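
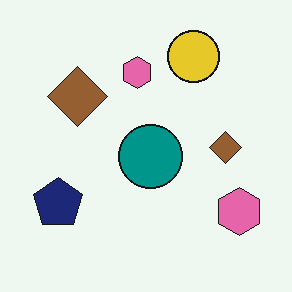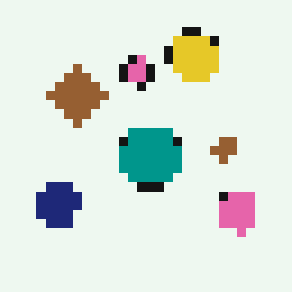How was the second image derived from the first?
It was coarsely pixelated.

Shapes are reduced to large square blocks; fine edges and outlines are lost — a downscale-then-upscale (mosaic) effect.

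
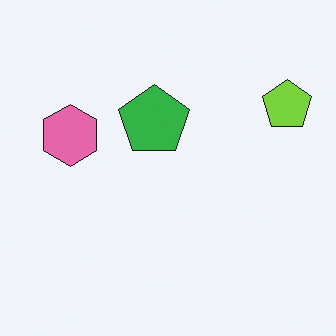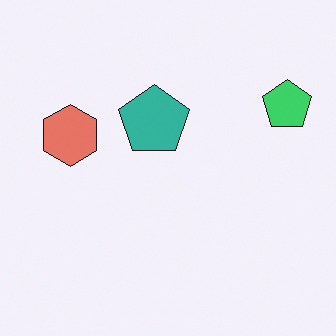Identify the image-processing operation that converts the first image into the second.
Hue-shifted slightly.

Every shape's color has rotated by the same amount around the hue wheel — a uniform hue shift.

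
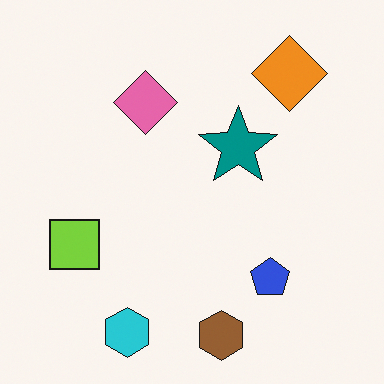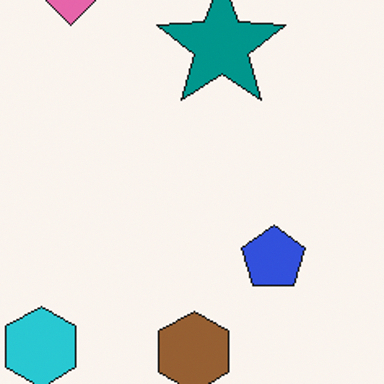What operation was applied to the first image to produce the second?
The image was cropped to a noticeably smaller region and rescaled.

The visible shapes are larger and the field of view is narrower; shapes near the original edges may be partly or wholly outside the frame — a crop-and-rescale.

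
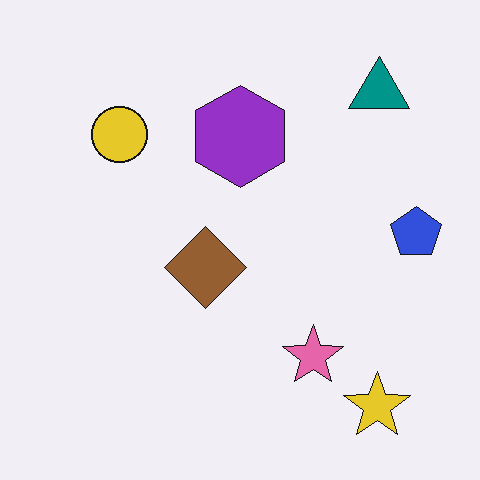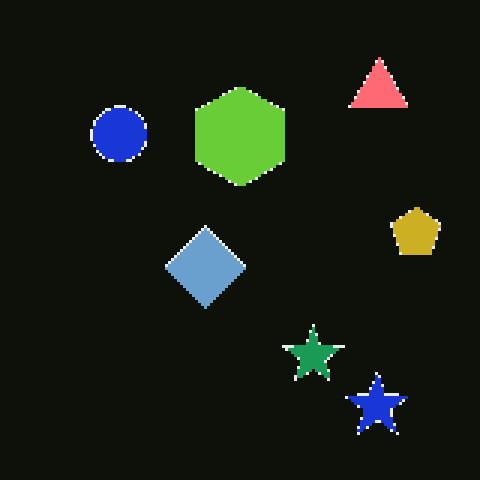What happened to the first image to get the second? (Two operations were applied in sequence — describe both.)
This is the original image mildly pixelated, then color-inverted (negative).

Shapes are reduced to large square blocks; fine edges and outlines are lost — a downscale-then-upscale (mosaic) effect. The light background has become dark and every shape's color is its complement — a photographic negative.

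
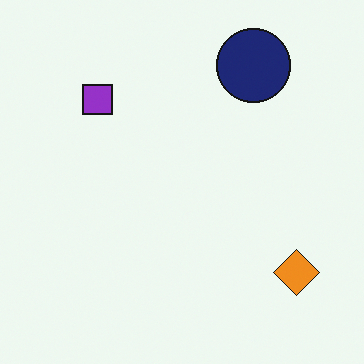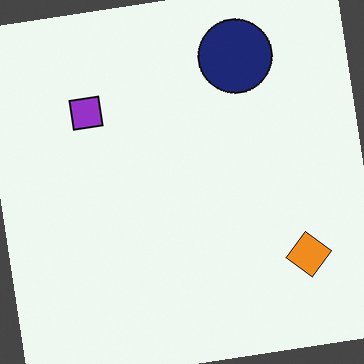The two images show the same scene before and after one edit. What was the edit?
Rotated counter-clockwise by a few degrees.

Every shape is tilted by the same angle and the image corners show triangular fill wedges — a whole-image rotation by a non-right angle.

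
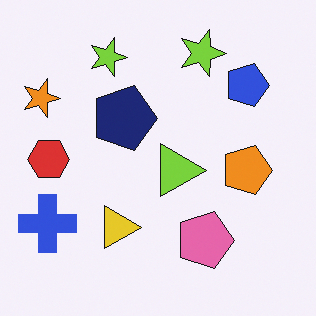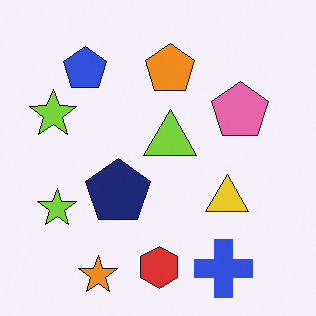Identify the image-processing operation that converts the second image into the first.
Rotated 90° clockwise.

The orange star sits in the bottom-left of the second image and the top-left of the first — consistent with a whole-image 90° clockwise rotation.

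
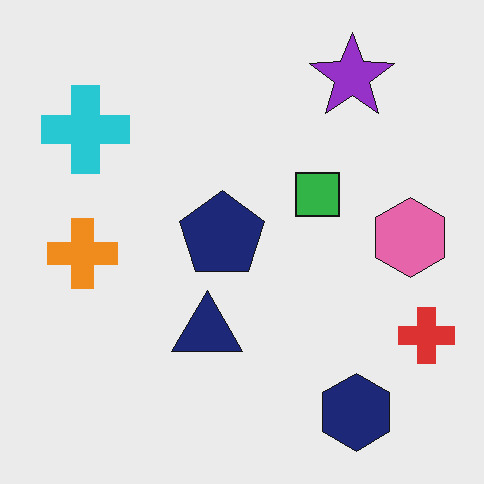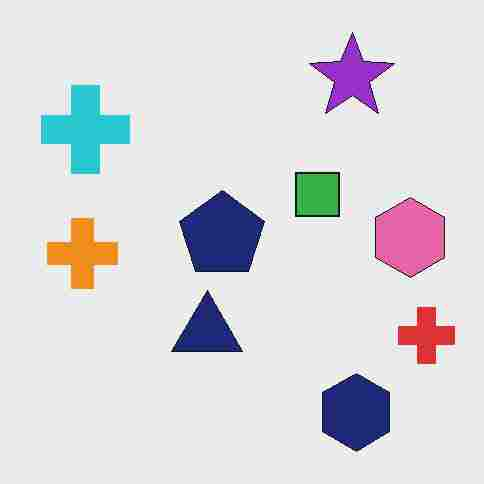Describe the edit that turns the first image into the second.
The transformation is: degraded with heavy JPEG compression.

Blocky 8×8 compression artifacts appear around shape edges and the flat background shows ringing — characteristic JPEG degradation.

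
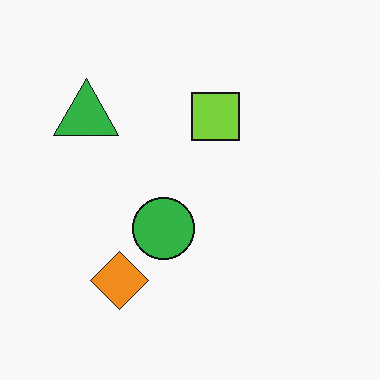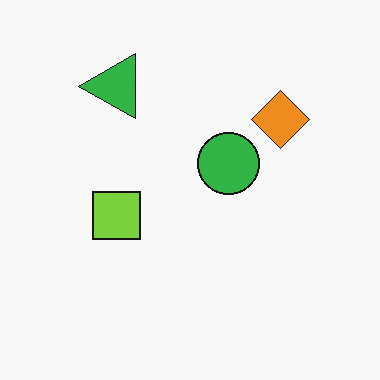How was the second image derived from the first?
The image was transposed (reflected across the top-left ↔ bottom-right diagonal).

Shapes have swapped their row and column positions — what was in the top-right is now in the bottom-left — a diagonal reflection.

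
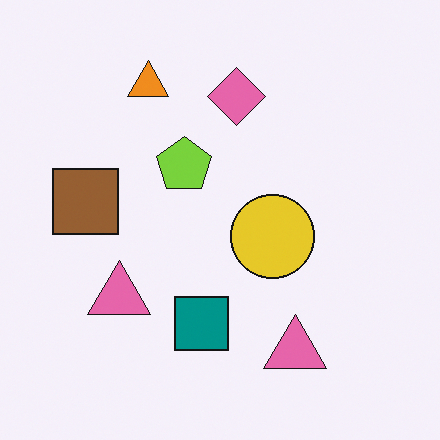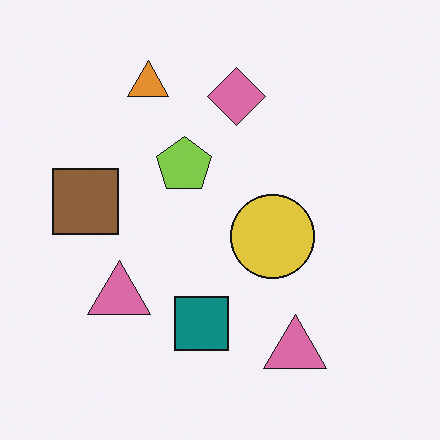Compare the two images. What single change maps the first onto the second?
This is the original image slightly desaturated.

All colors are more muted and greyish — a global saturation change.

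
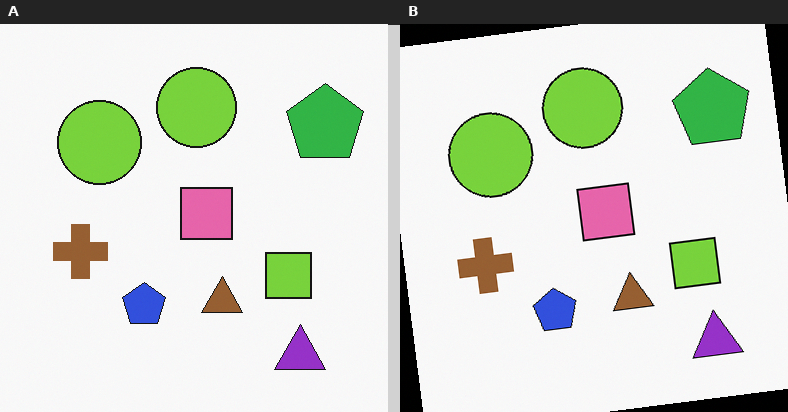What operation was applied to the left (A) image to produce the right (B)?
The right (B) image is the left (A) rotated counter-clockwise by a slight angle.

Every shape is tilted by the same angle and the image corners show triangular fill wedges — a whole-image rotation by a non-right angle.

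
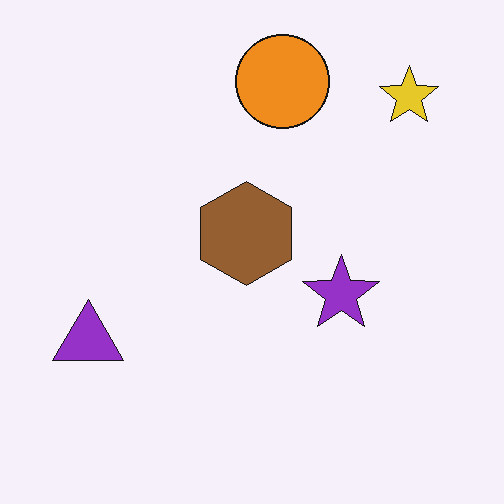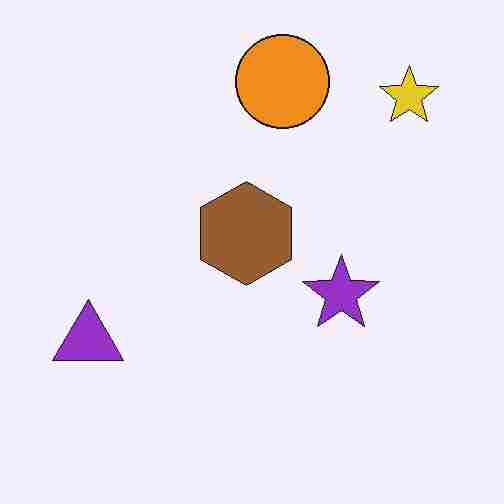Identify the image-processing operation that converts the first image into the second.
Degraded with heavy JPEG compression.

Blocky 8×8 compression artifacts appear around shape edges and the flat background shows ringing — characteristic JPEG degradation.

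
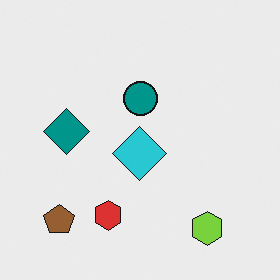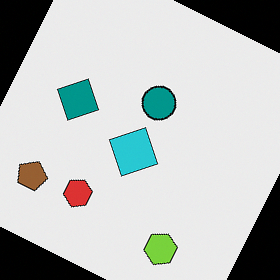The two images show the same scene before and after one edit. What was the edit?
Rotated clockwise by a moderate amount.

Every shape is tilted by the same angle and the image corners show triangular fill wedges — a whole-image rotation by a non-right angle.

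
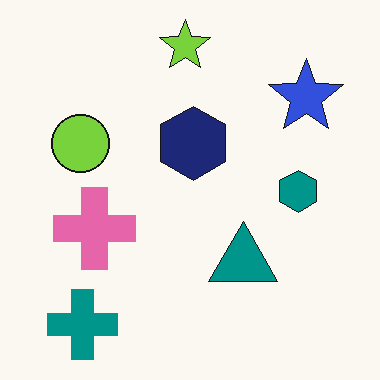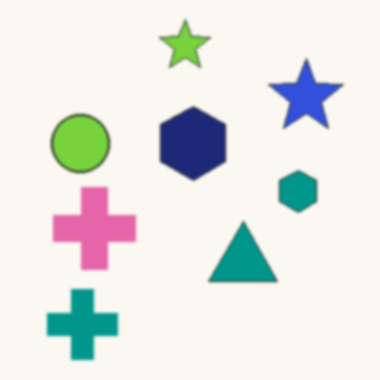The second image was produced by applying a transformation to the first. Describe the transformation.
Lightly blurred.

Shape edges and outlines are uniformly softened across the whole image.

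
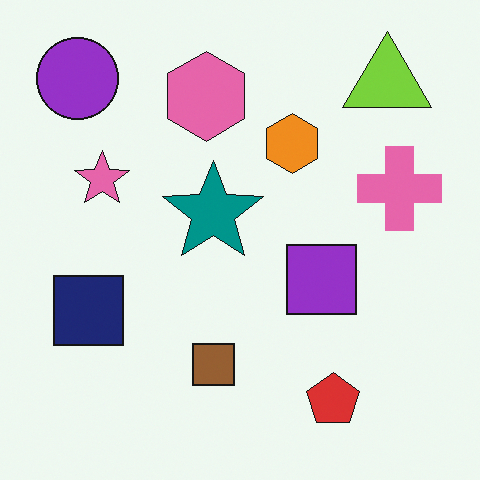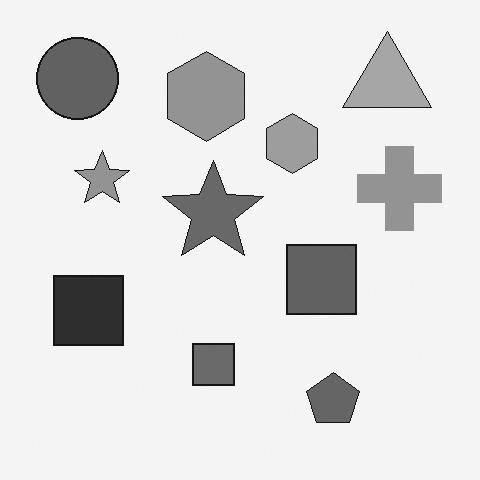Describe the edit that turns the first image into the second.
The transformation is: converted to grayscale.

All color is removed — every shape is now a shade of grey.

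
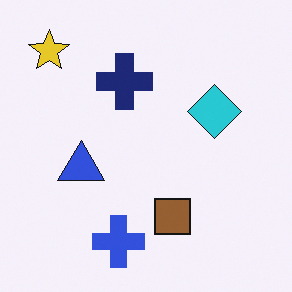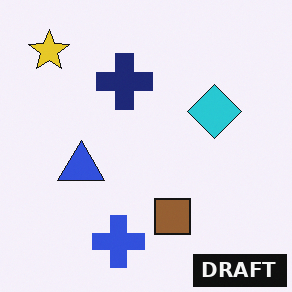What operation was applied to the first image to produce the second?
It was watermarked with the text "DRAFT" in the lower-right corner.

A dark label reading "DRAFT" appears in the lower-right corner.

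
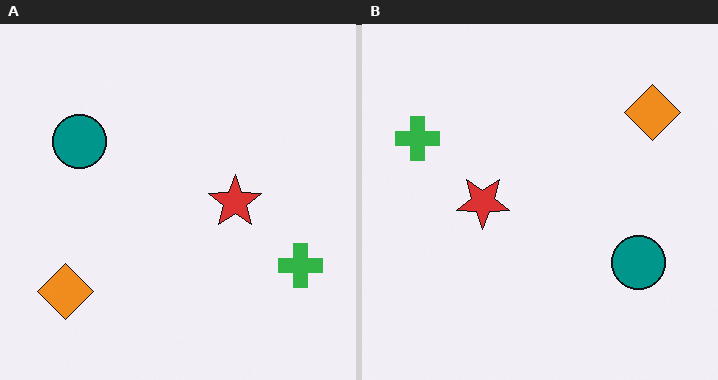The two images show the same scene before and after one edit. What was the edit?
The transformation is: rotated 180°.

The orange diamond sits in the bottom-left of the left (A) image and the top-right of the right (B) — consistent with a whole-image 180° rotation.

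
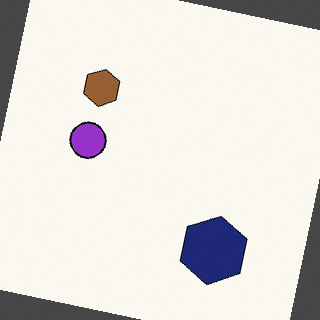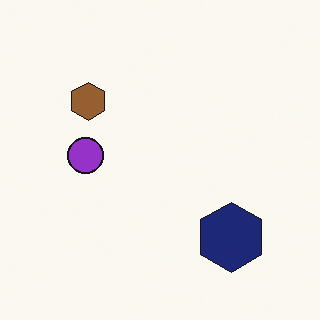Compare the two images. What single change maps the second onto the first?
Rotated clockwise by a slight angle.

Every shape is tilted by the same angle and the image corners show triangular fill wedges — a whole-image rotation by a non-right angle.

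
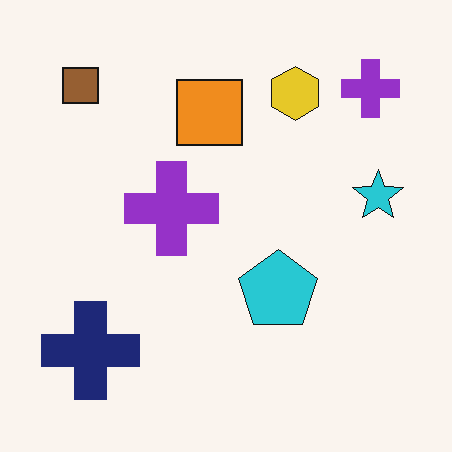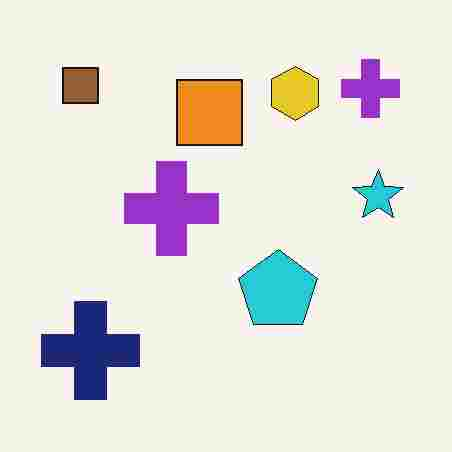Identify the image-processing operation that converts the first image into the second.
Heavily JPEG-compressed with obvious blocking artifacts.

Blocky 8×8 compression artifacts appear around shape edges and the flat background shows ringing — characteristic JPEG degradation.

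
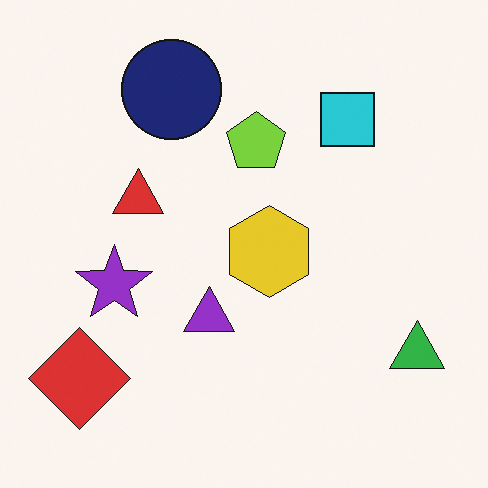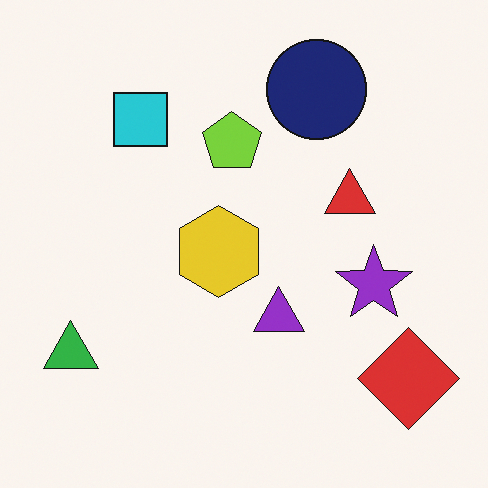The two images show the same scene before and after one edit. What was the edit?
This is the original image flipped horizontally (left ↔ right).

The green triangle is in the bottom-right of the first image and the bottom-left of the second — shapes on opposite sides of the vertical midline have swapped in a mirror flip.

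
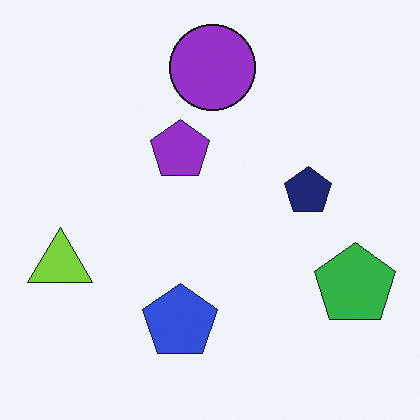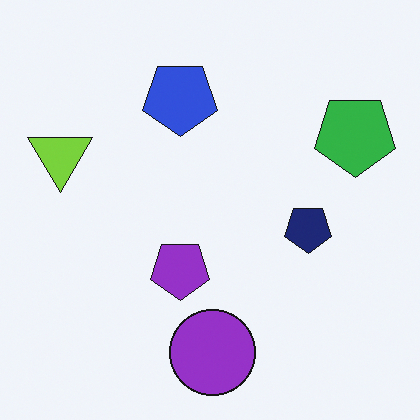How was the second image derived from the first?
It was flipped vertically (top ↔ bottom).

The purple circle is in the top of the first image and the bottom of the second — shapes on opposite sides of the horizontal midline have swapped in a mirror flip.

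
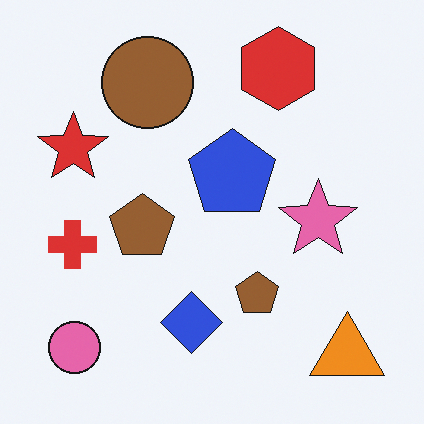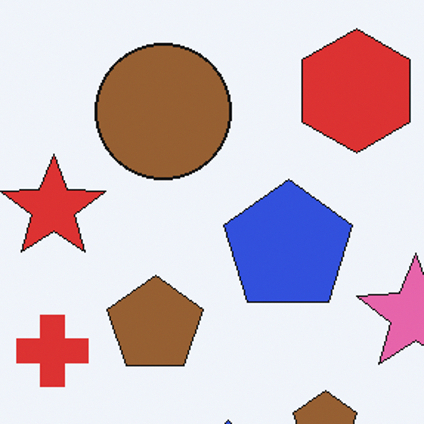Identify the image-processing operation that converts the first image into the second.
This is the original image cropped slightly and scaled back up.

The visible shapes are larger and the field of view is narrower; shapes near the original edges may be partly or wholly outside the frame — a crop-and-rescale.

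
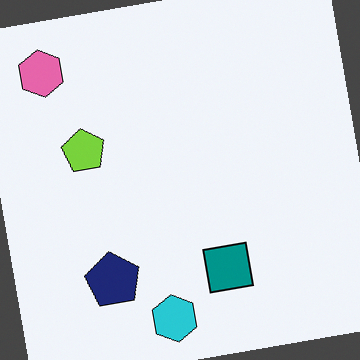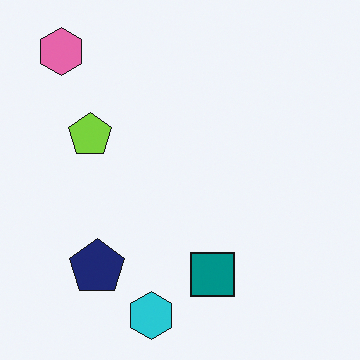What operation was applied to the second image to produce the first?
This is the original image rotated counter-clockwise by a slight angle.

Every shape is tilted by the same angle and the image corners show triangular fill wedges — a whole-image rotation by a non-right angle.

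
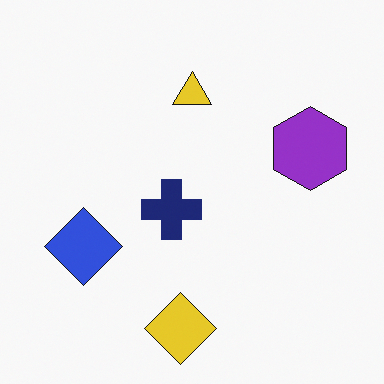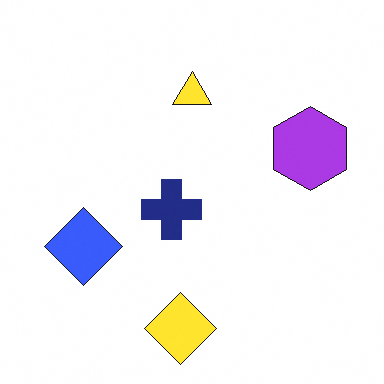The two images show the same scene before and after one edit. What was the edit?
The transformation is: slightly brightened.

Every pixel — background and shapes alike — is uniformly brightened.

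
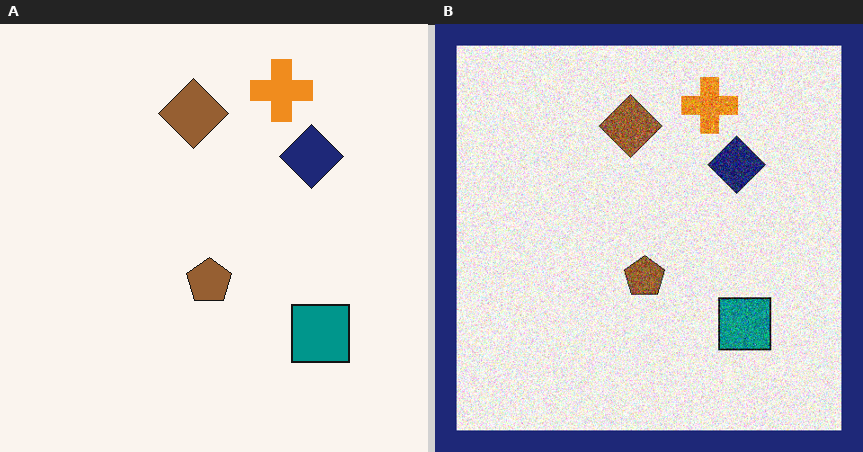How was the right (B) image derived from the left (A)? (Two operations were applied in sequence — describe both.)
Degraded with strong gaussian noise, then framed with a navy border.

Random speckle covers the whole image, including the flat background. A solid navy frame runs around the edge of the right (B) image, with the content slightly shrunk inside it.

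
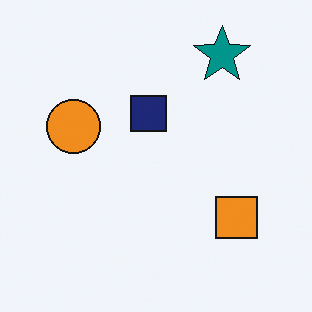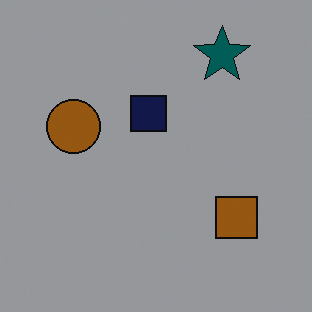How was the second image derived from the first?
The second image is the first darkened a lot.

Every pixel — background and shapes alike — is uniformly darkened.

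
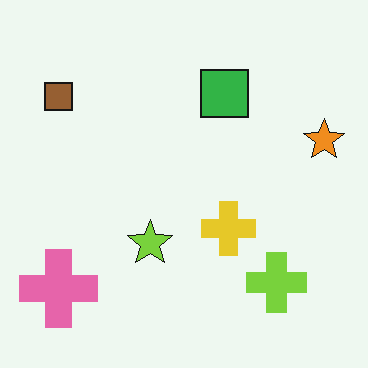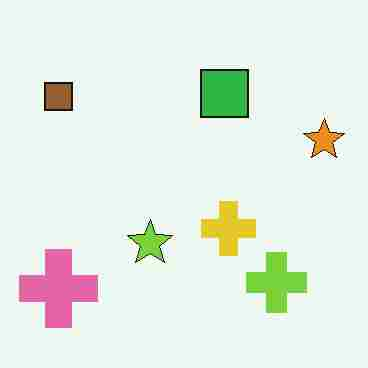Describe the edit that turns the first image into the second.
It was heavily JPEG-compressed with obvious blocking artifacts.

Blocky 8×8 compression artifacts appear around shape edges and the flat background shows ringing — characteristic JPEG degradation.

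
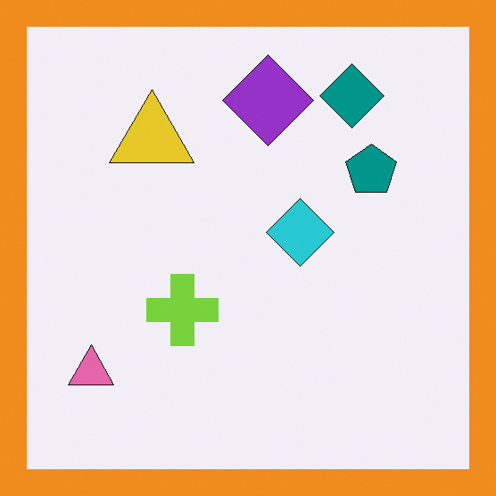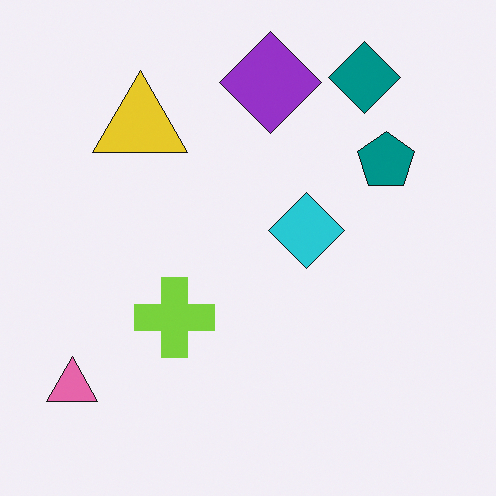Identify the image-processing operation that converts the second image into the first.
It was framed with a orange border.

A solid orange frame runs around the edge of the first image, with the content slightly shrunk inside it.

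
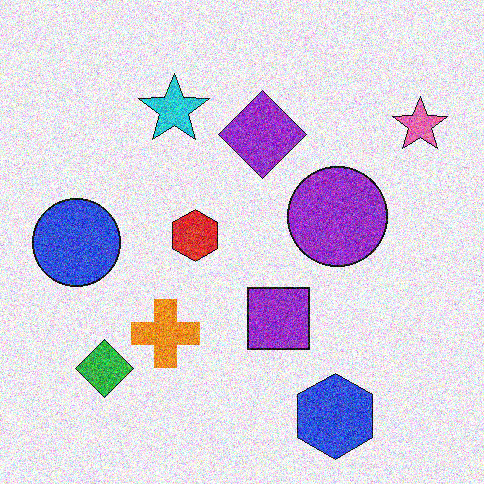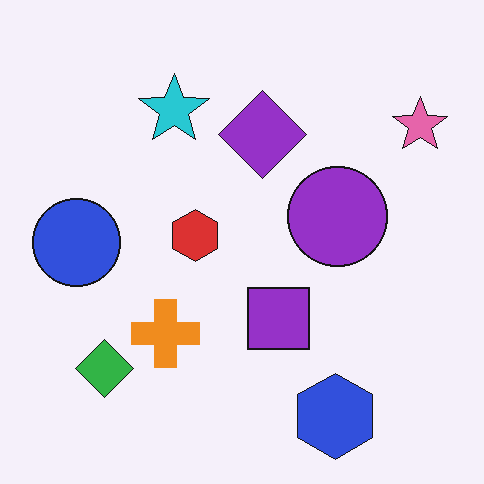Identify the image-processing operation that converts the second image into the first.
Degraded with heavy additive noise.

Random speckle covers the whole image, including the flat background.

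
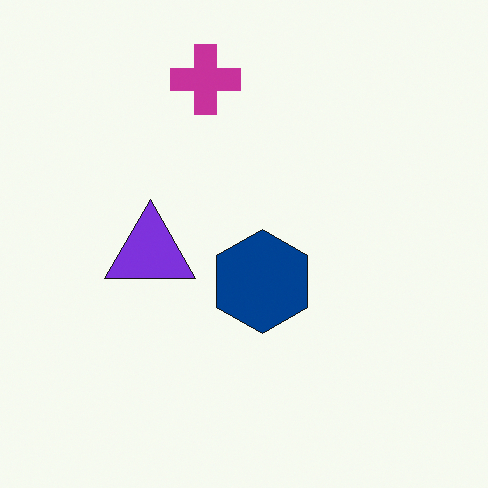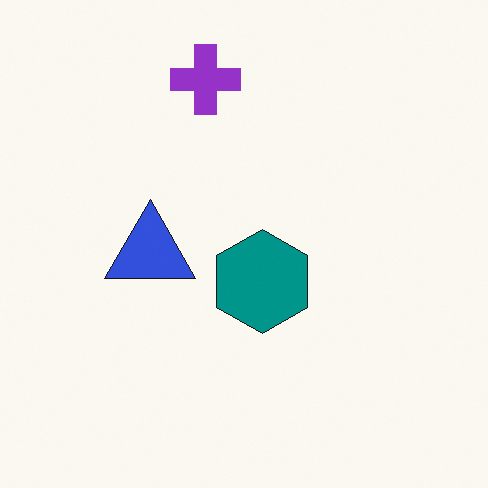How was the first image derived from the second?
The transformation is: hue-shifted by a small amount.

Every shape's color has rotated by the same amount around the hue wheel — a uniform hue shift.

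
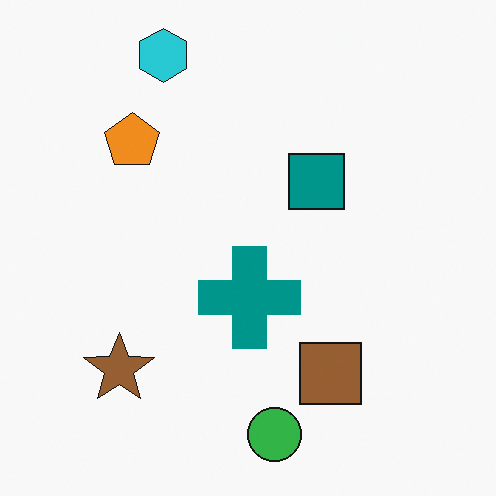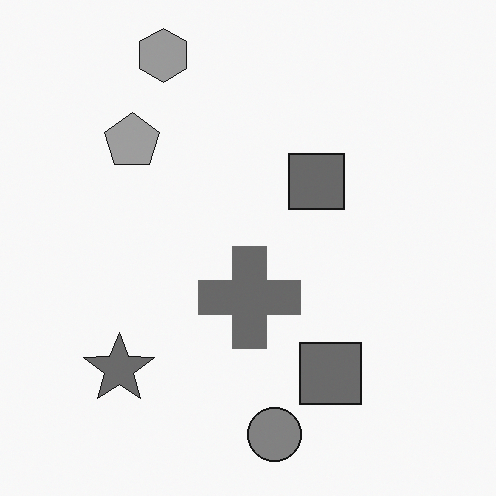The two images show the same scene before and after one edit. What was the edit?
This is the original image converted to grayscale.

All color is removed — every shape is now a shade of grey.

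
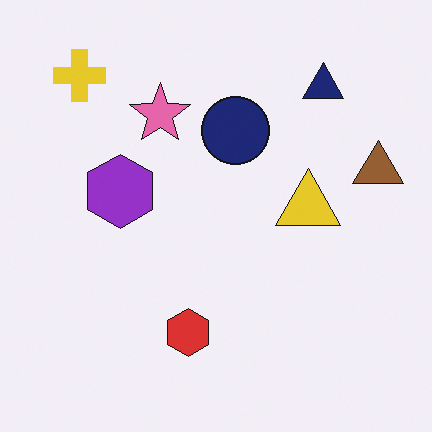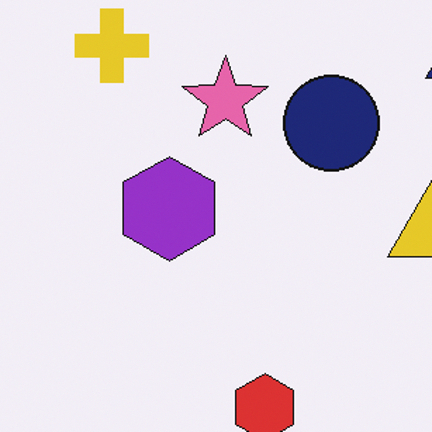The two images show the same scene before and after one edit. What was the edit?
The image was cropped slightly and scaled back up.

The visible shapes are larger and the field of view is narrower; shapes near the original edges may be partly or wholly outside the frame — a crop-and-rescale.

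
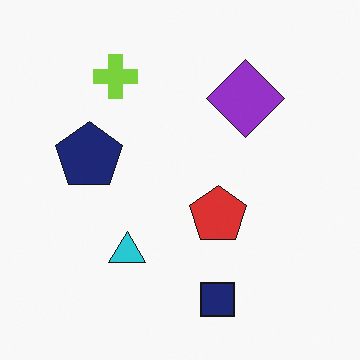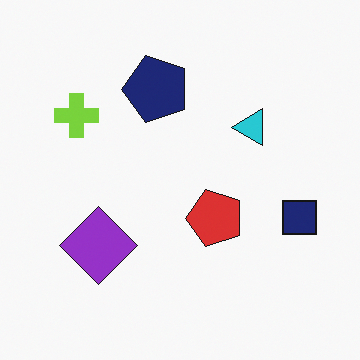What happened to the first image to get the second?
The transformation is: transposed (reflected across the top-left ↔ bottom-right diagonal).

Shapes have swapped their row and column positions — what was in the top-right is now in the bottom-left — a diagonal reflection.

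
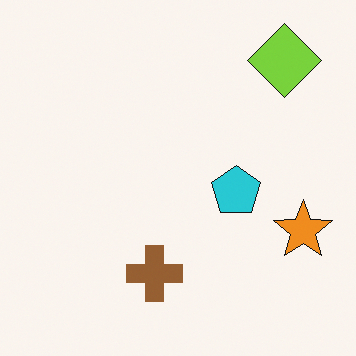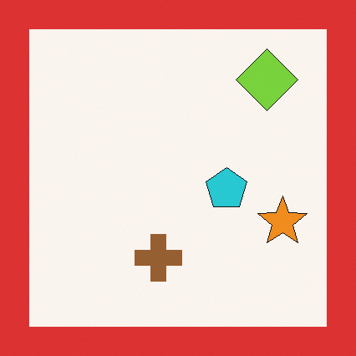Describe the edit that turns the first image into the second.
The image was framed with a red border.

A solid red frame runs around the edge of the second image, with the content slightly shrunk inside it.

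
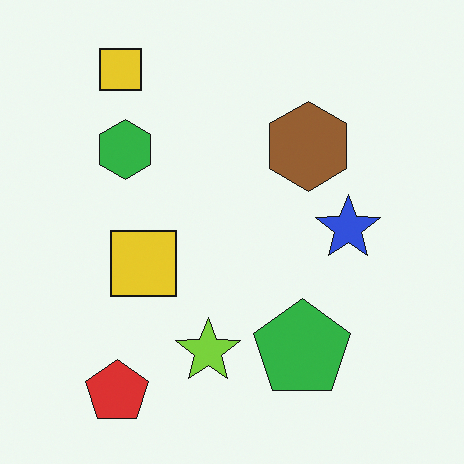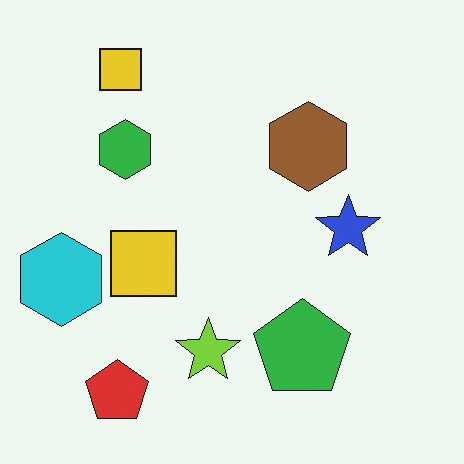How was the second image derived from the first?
The transformation is: overlaid with an additional cyan hexagon.

A cyan hexagon appears in the second image that is absent from the first.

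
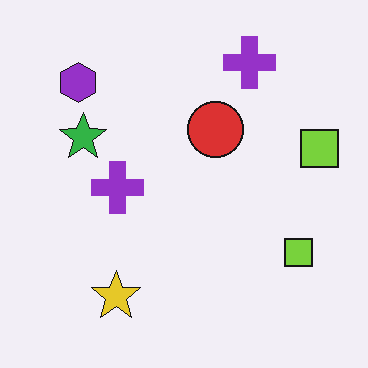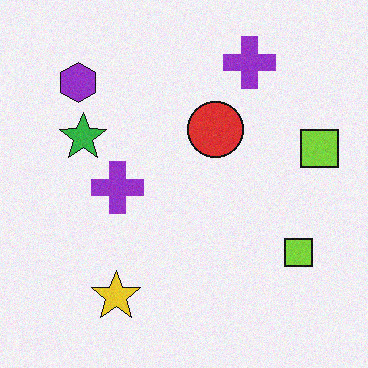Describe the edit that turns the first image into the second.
The transformation is: degraded with a light layer of grain.

Random speckle covers the whole image, including the flat background.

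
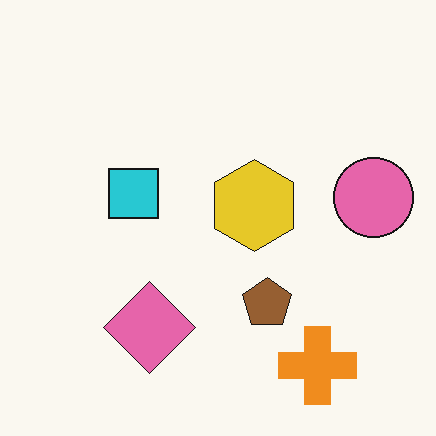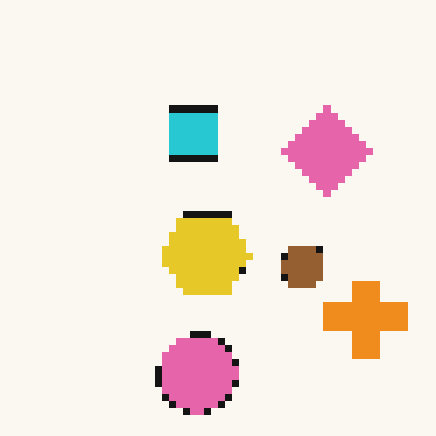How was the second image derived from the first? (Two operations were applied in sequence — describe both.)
The image was transposed (reflected across the top-left ↔ bottom-right diagonal), then pixelated into visible square blocks.

Shapes have swapped their row and column positions — what was in the top-right is now in the bottom-left — a diagonal reflection. Shapes are reduced to large square blocks; fine edges and outlines are lost — a downscale-then-upscale (mosaic) effect.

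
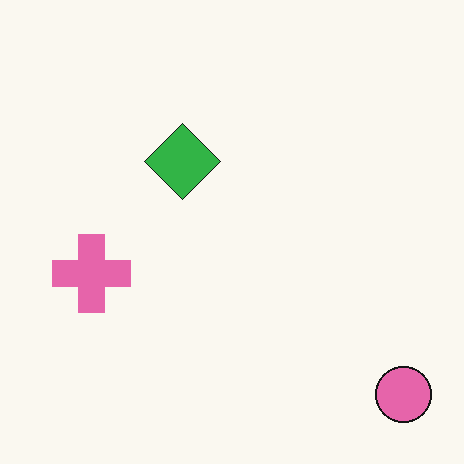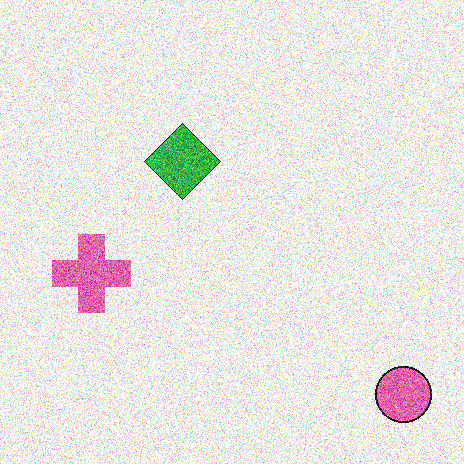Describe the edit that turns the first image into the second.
This is the original image degraded with heavy additive noise.

Random speckle covers the whole image, including the flat background.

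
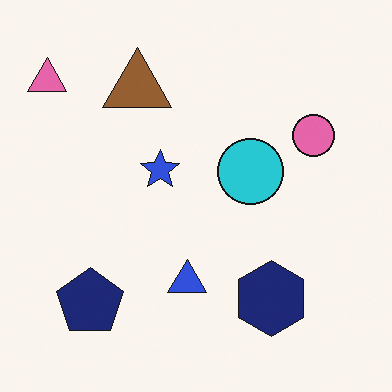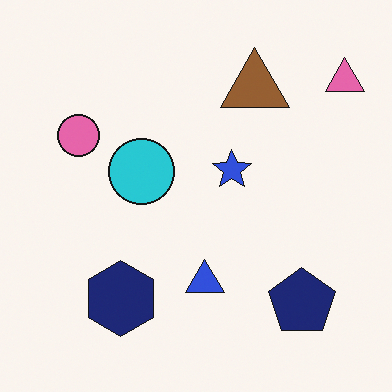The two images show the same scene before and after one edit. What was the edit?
Flipped horizontally (left ↔ right).

The pink triangle is in the top-left of the first image and the top-right of the second — shapes on opposite sides of the vertical midline have swapped in a mirror flip.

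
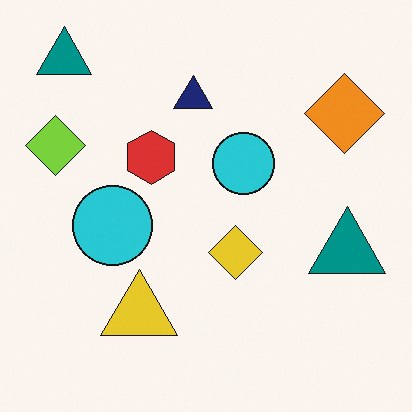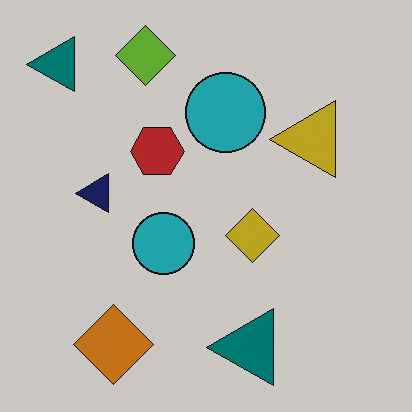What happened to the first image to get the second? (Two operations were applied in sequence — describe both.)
Darkened a little, then transposed (reflected across the top-left ↔ bottom-right diagonal).

Every pixel — background and shapes alike — is uniformly darkened. Shapes have swapped their row and column positions — what was in the top-right is now in the bottom-left — a diagonal reflection.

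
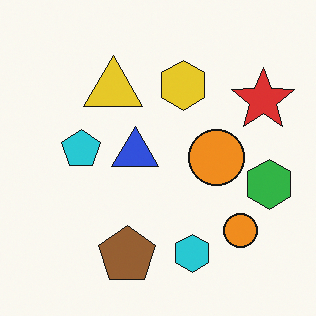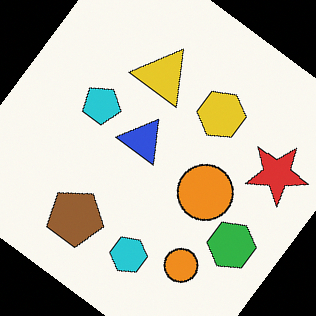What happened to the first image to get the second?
The second image is the first rotated clockwise by a large amount — several tens of degrees.

Every shape is tilted by the same angle and the image corners show triangular fill wedges — a whole-image rotation by a non-right angle.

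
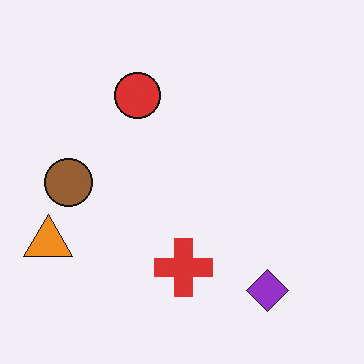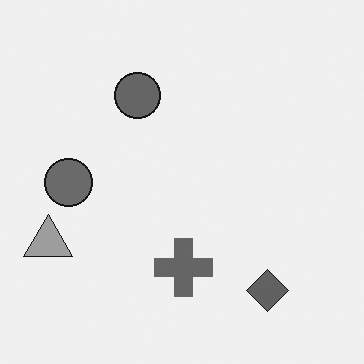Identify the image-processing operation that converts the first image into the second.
This is the original image converted to grayscale.

All color is removed — every shape is now a shade of grey.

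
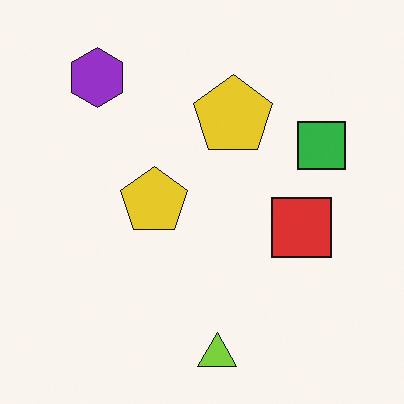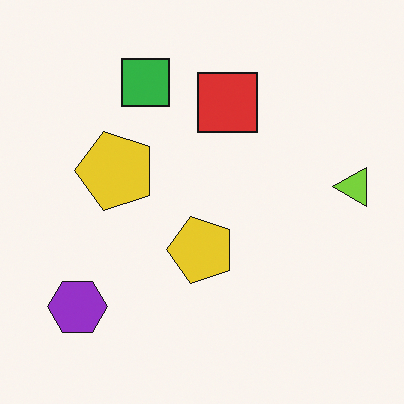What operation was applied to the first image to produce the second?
The image was rotated 90° counter-clockwise.

The purple hexagon sits in the top-left of the first image and the bottom-left of the second — consistent with a whole-image 90° counter-clockwise rotation.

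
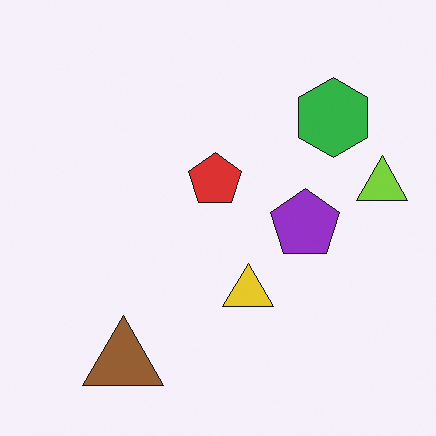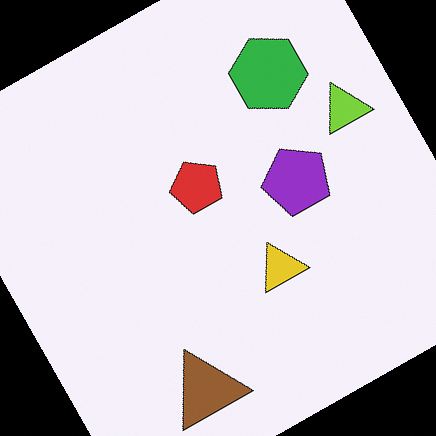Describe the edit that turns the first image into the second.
The transformation is: rotated counter-clockwise by a clearly visible amount.

Every shape is tilted by the same angle and the image corners show triangular fill wedges — a whole-image rotation by a non-right angle.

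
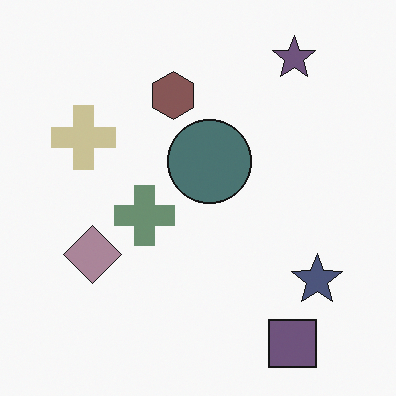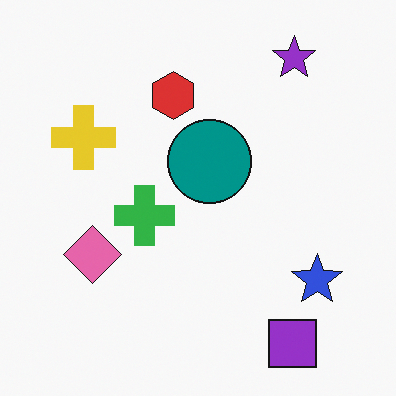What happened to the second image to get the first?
This is the original image heavily desaturated.

All colors are more muted and greyish — a global saturation change.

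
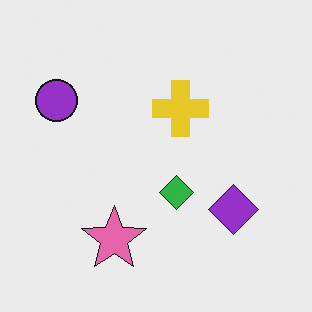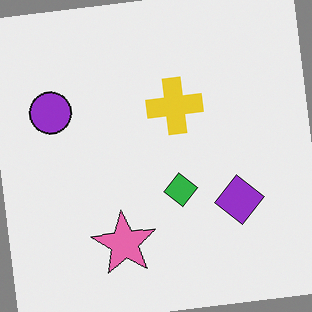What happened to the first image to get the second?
The image was rotated counter-clockwise by a small amount.

Every shape is tilted by the same angle and the image corners show triangular fill wedges — a whole-image rotation by a non-right angle.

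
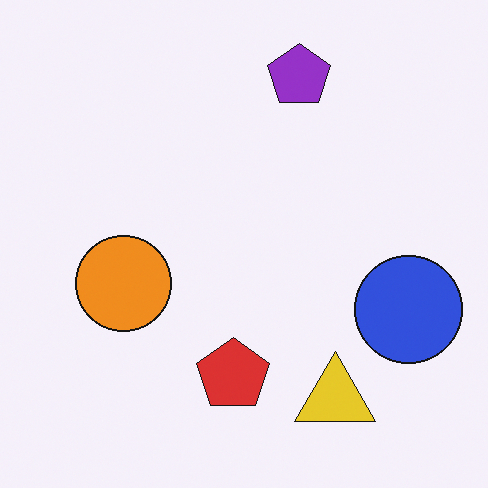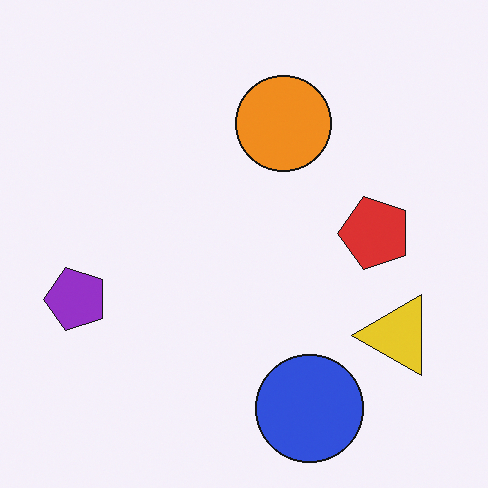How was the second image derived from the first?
Transposed (reflected across the top-left ↔ bottom-right diagonal).

Shapes have swapped their row and column positions — what was in the top-right is now in the bottom-left — a diagonal reflection.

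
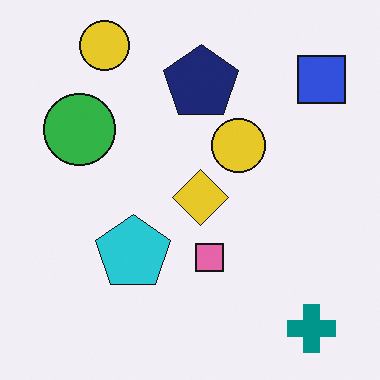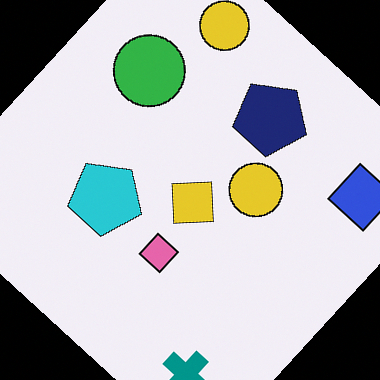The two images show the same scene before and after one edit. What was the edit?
The transformation is: rotated clockwise by a large amount — several tens of degrees.

Every shape is tilted by the same angle and the image corners show triangular fill wedges — a whole-image rotation by a non-right angle.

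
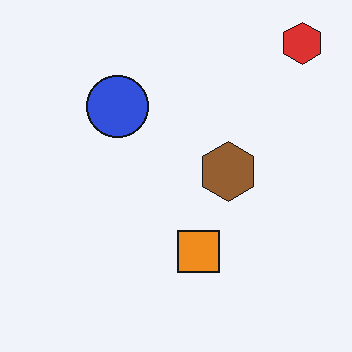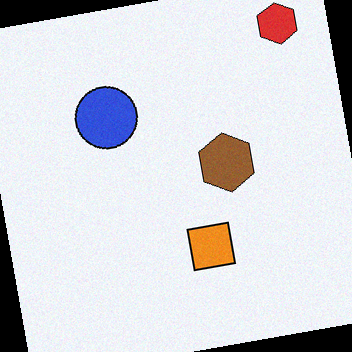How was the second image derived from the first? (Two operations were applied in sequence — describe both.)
It was degraded with light additive noise, then rotated counter-clockwise by a few degrees.

Random speckle covers the whole image, including the flat background. Every shape is tilted by the same angle and the image corners show triangular fill wedges — a whole-image rotation by a non-right angle.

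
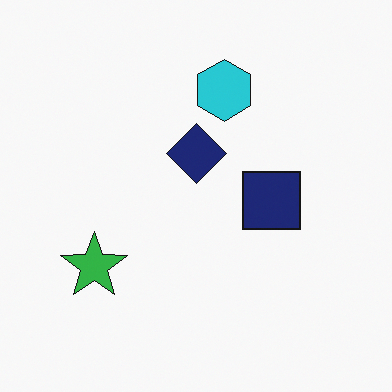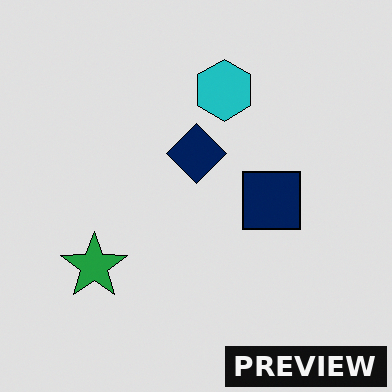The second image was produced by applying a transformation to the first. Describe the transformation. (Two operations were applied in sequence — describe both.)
The transformation is: posterized to a reduced palette, then watermarked with the text "PREVIEW" in the lower-right corner.

Each flat color has snapped to a coarser quantized level — most visibly, the near-white background has dropped to a flat grey. A dark label reading "PREVIEW" appears in the lower-right corner.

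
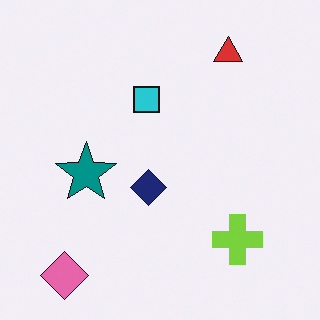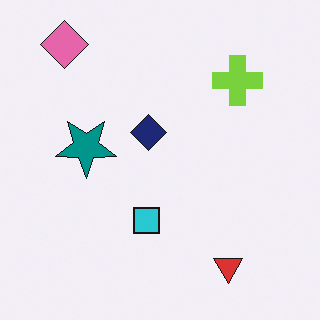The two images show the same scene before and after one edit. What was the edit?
It was flipped vertically (top ↔ bottom).

The pink diamond is in the bottom-left of the first image and the top-left of the second — shapes on opposite sides of the horizontal midline have swapped in a mirror flip.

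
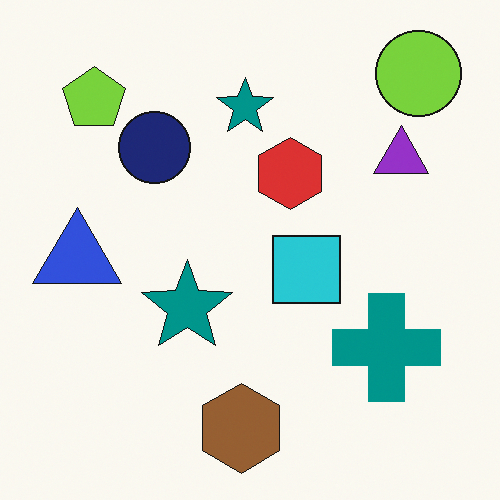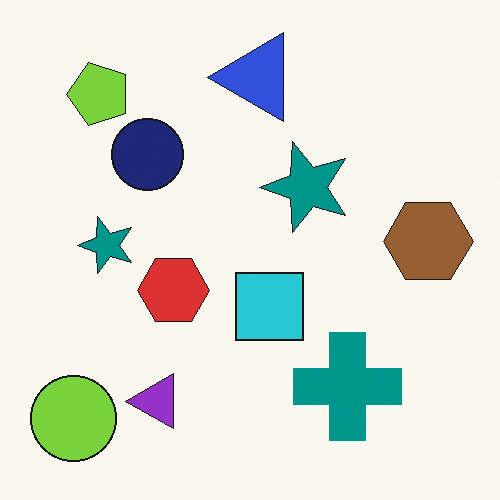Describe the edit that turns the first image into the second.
It was transposed (reflected across the top-left ↔ bottom-right diagonal).

Shapes have swapped their row and column positions — what was in the top-right is now in the bottom-left — a diagonal reflection.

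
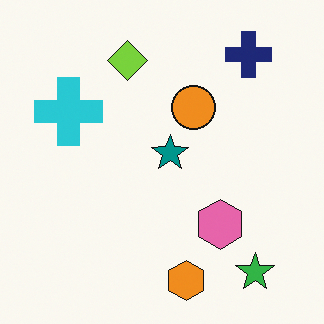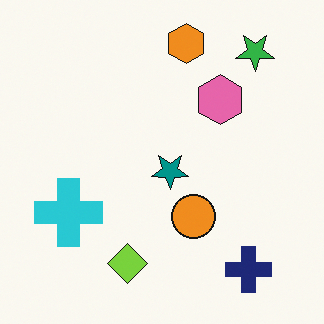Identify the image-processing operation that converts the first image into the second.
This is the original image flipped vertically (top ↔ bottom).

The orange hexagon is in the bottom of the first image and the top of the second — shapes on opposite sides of the horizontal midline have swapped in a mirror flip.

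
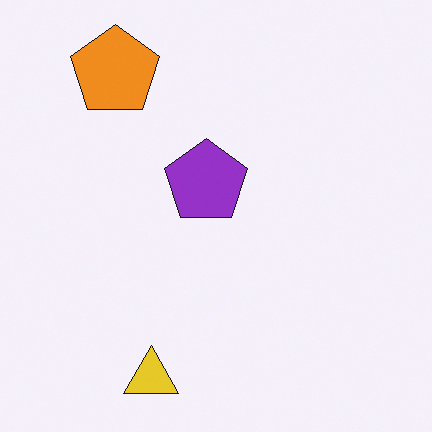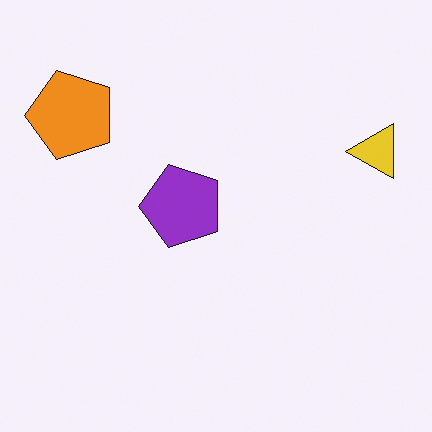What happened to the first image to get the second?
The transformation is: transposed (reflected across the top-left ↔ bottom-right diagonal).

Shapes have swapped their row and column positions — what was in the top-right is now in the bottom-left — a diagonal reflection.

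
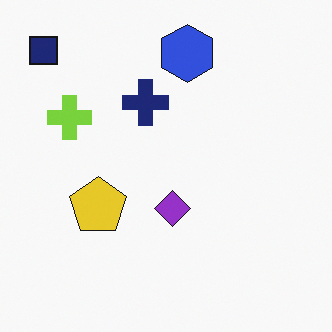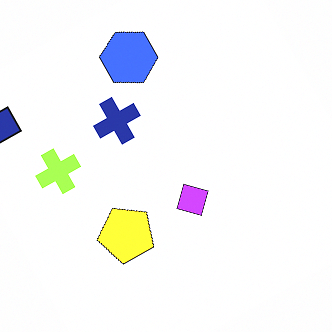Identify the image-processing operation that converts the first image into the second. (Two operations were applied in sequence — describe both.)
The second image is the first rotated counter-clockwise by a clearly visible amount, then brightened a lot.

Every shape is tilted by the same angle and the image corners show triangular fill wedges — a whole-image rotation by a non-right angle. Every pixel — background and shapes alike — is uniformly brightened.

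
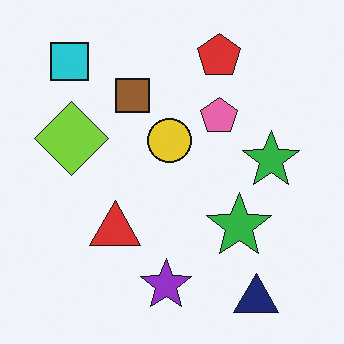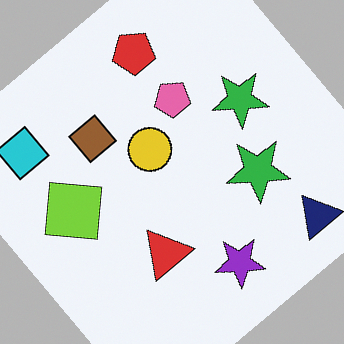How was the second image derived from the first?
It was rotated counter-clockwise by a large amount — several tens of degrees.

Every shape is tilted by the same angle and the image corners show triangular fill wedges — a whole-image rotation by a non-right angle.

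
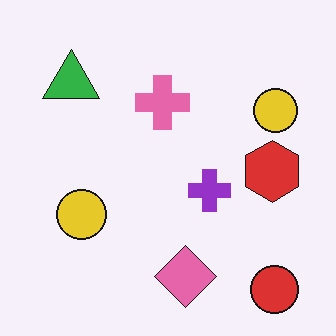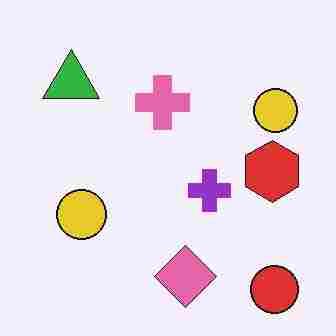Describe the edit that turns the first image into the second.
The image was degraded with heavy JPEG compression.

Blocky 8×8 compression artifacts appear around shape edges and the flat background shows ringing — characteristic JPEG degradation.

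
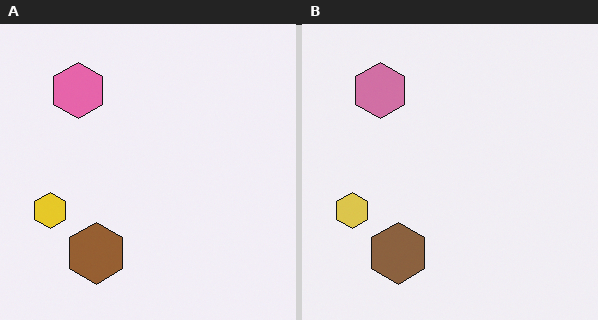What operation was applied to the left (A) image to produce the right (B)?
It was slightly desaturated.

All colors are more muted and greyish — a global saturation change.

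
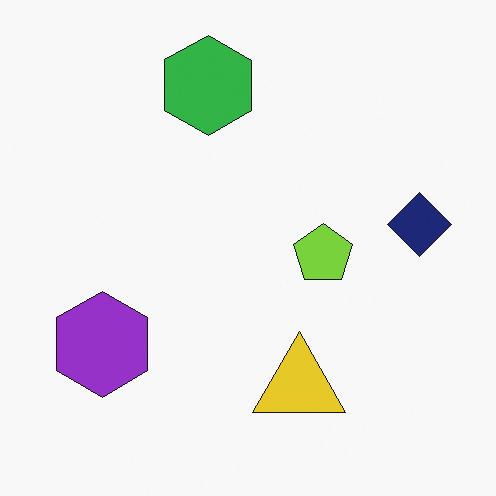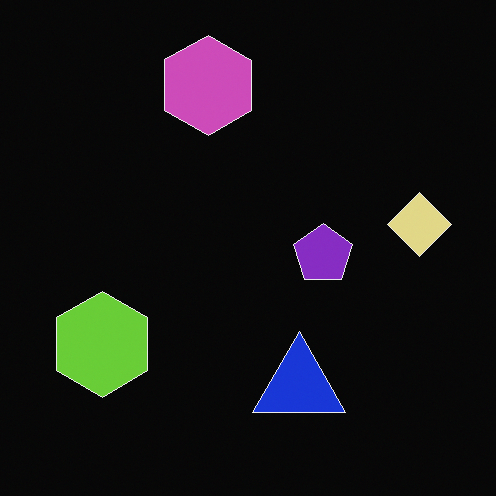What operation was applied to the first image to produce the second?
Color-inverted (negative).

The light background has become dark and every shape's color is its complement — a photographic negative.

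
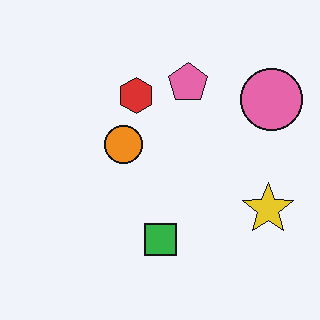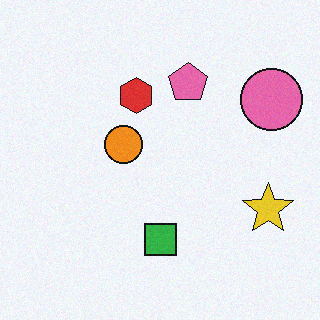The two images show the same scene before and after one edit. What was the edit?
Degraded with subtle gaussian noise.

Random speckle covers the whole image, including the flat background.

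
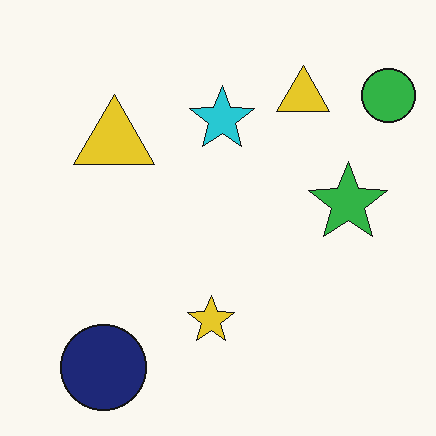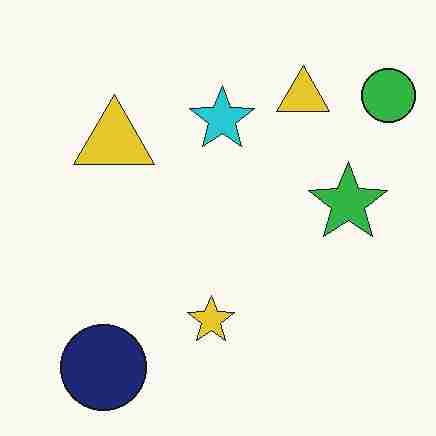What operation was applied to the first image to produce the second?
This is the original image heavily JPEG-compressed with obvious blocking artifacts.

Blocky 8×8 compression artifacts appear around shape edges and the flat background shows ringing — characteristic JPEG degradation.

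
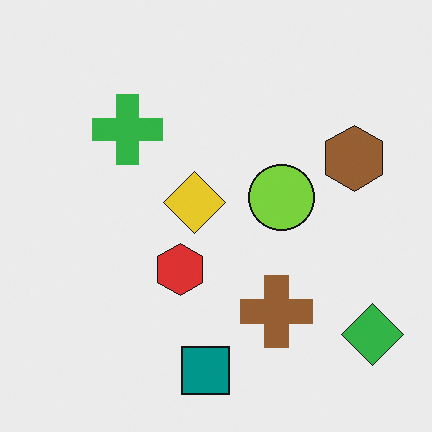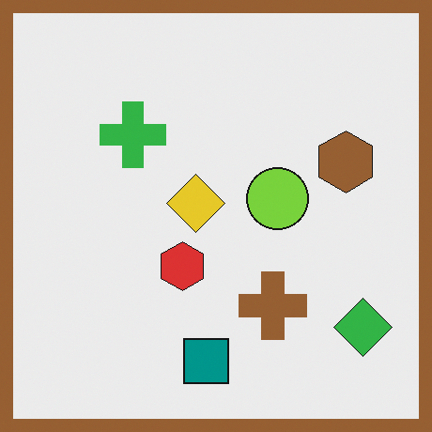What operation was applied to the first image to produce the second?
The image was framed with a brown border.

A solid brown frame runs around the edge of the second image, with the content slightly shrunk inside it.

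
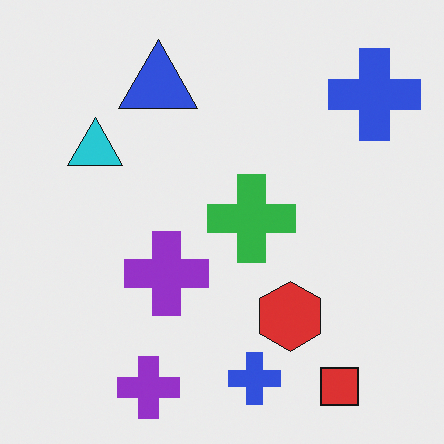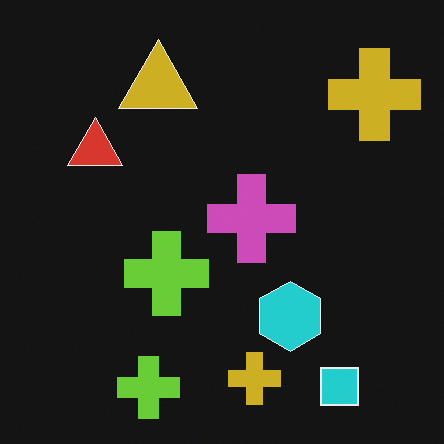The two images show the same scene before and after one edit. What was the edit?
The image was color-inverted (negative).

The light background has become dark and every shape's color is its complement — a photographic negative.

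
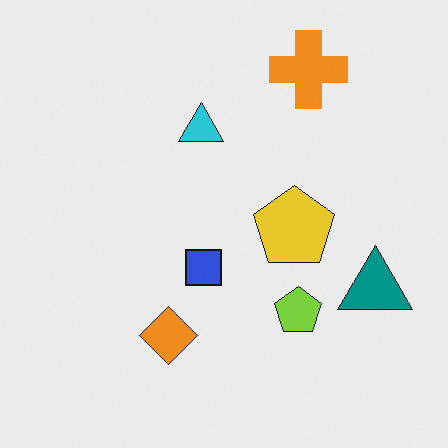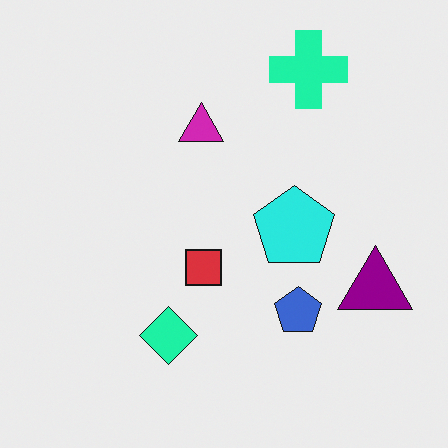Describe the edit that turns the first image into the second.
The transformation is: hue-shifted by a moderate amount.

Every shape's color has rotated by the same amount around the hue wheel — a uniform hue shift.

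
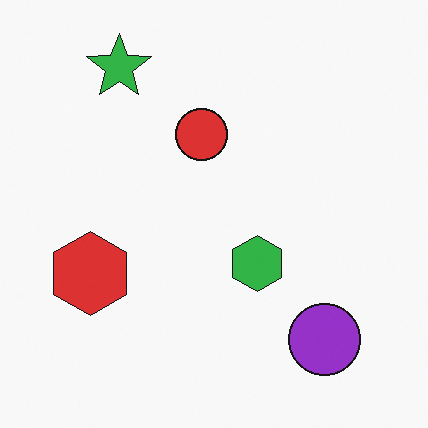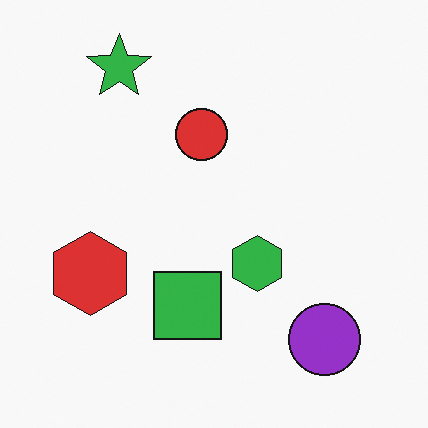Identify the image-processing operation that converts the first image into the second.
The second image is the first overlaid with an additional green square.

A green square appears in the second image that is absent from the first.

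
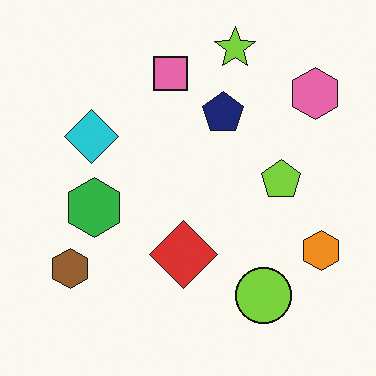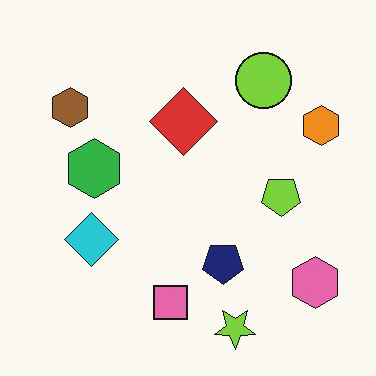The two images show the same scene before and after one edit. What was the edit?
The second image is the first flipped vertically (top ↔ bottom).

The lime star is in the top of the first image and the bottom of the second — shapes on opposite sides of the horizontal midline have swapped in a mirror flip.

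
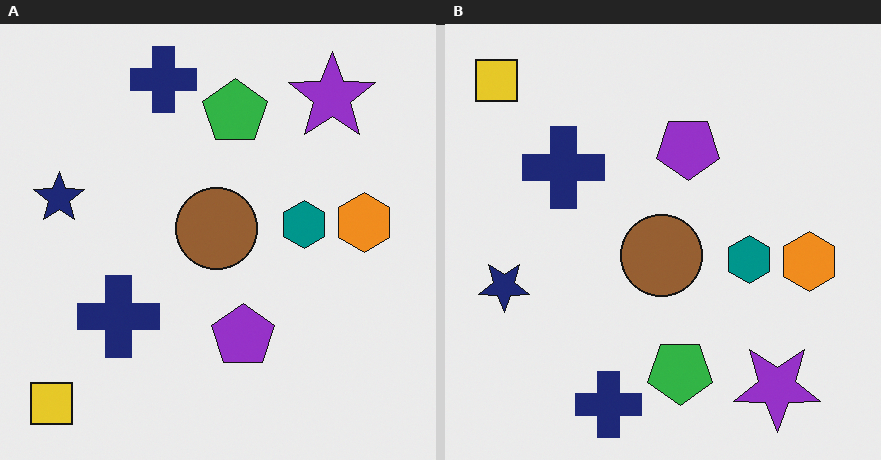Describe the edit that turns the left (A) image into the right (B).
The transformation is: flipped vertically (top ↔ bottom).

The yellow square is in the bottom-left of the left (A) image and the top-left of the right (B) — shapes on opposite sides of the horizontal midline have swapped in a mirror flip.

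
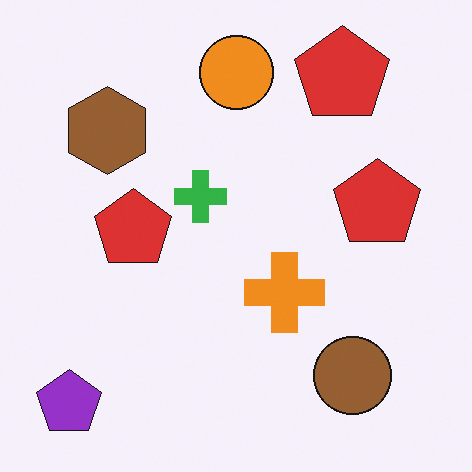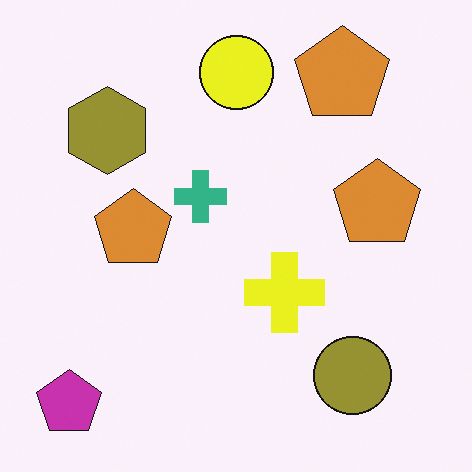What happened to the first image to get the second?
The transformation is: hue-shifted by a small amount.

Every shape's color has rotated by the same amount around the hue wheel — a uniform hue shift.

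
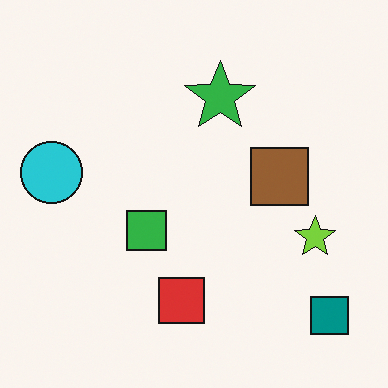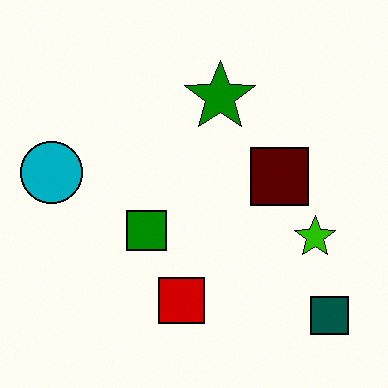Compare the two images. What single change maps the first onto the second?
The second image is the first boosted in contrast.

Tones are pushed away from mid-grey across the whole image — a global contrast change.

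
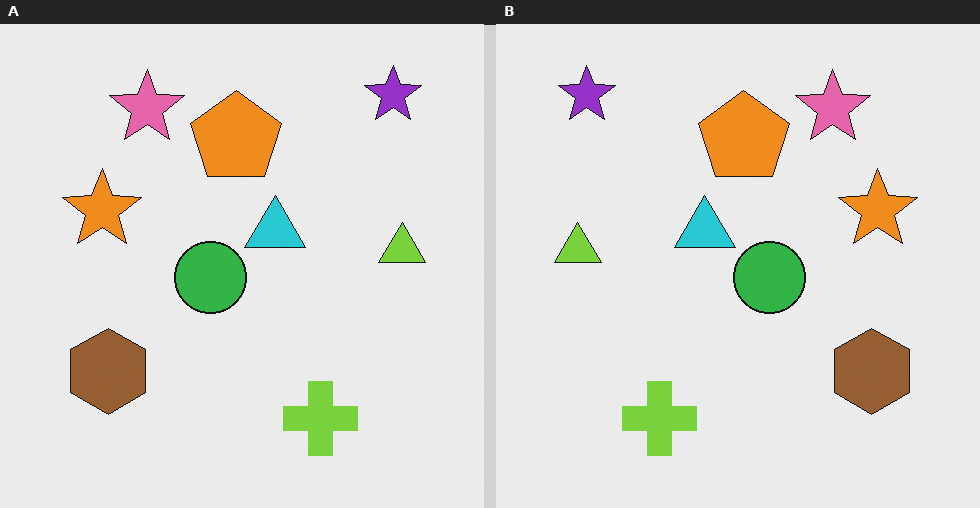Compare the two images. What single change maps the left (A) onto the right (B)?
Flipped horizontally (left ↔ right).

The lime triangle is in the right of the left (A) image and the left of the right (B) — shapes on opposite sides of the vertical midline have swapped in a mirror flip.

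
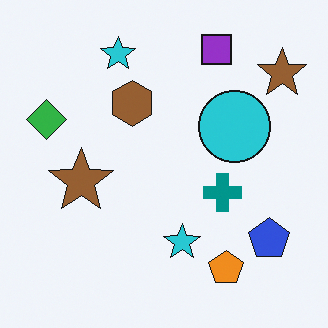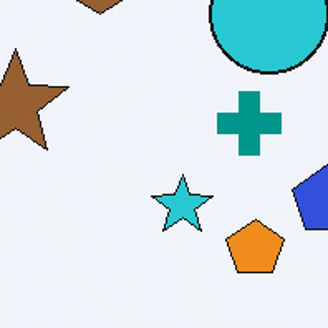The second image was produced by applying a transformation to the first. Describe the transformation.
Cropped tightly and scaled back up.

The visible shapes are larger and the field of view is narrower; shapes near the original edges may be partly or wholly outside the frame — a crop-and-rescale.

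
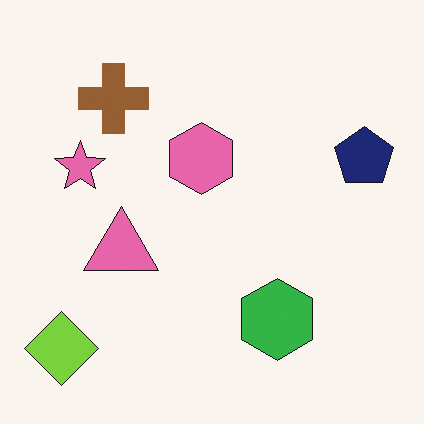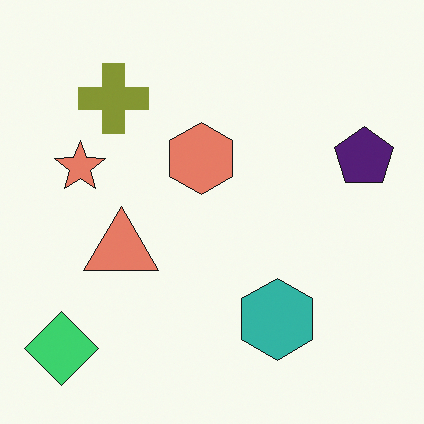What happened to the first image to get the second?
It was hue-shifted by a small amount.

Every shape's color has rotated by the same amount around the hue wheel — a uniform hue shift.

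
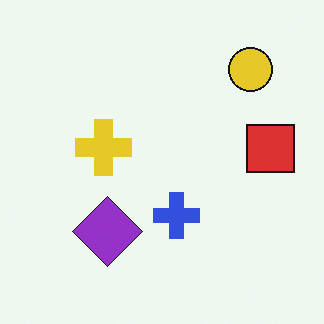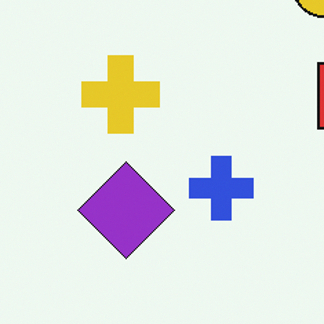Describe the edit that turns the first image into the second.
It was cropped to a modestly smaller region and rescaled.

The visible shapes are larger and the field of view is narrower; shapes near the original edges may be partly or wholly outside the frame — a crop-and-rescale.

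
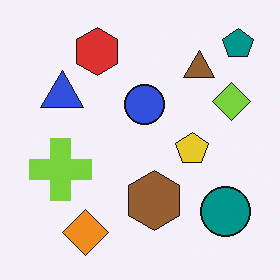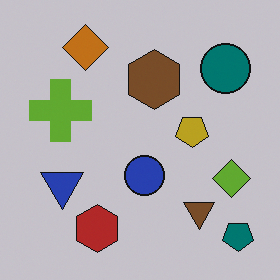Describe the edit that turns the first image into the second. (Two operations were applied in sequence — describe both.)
It was flipped vertically (top ↔ bottom), then darkened a little.

The teal pentagon is in the top-right of the first image and the bottom-right of the second — shapes on opposite sides of the horizontal midline have swapped in a mirror flip. Every pixel — background and shapes alike — is uniformly darkened.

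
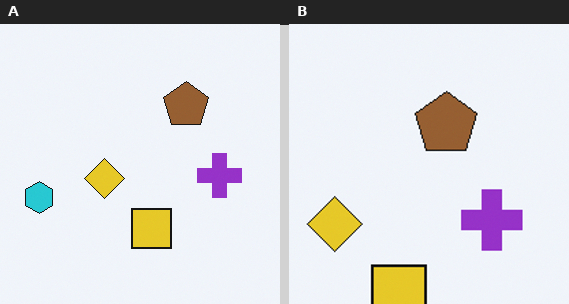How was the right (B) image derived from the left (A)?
Cropped slightly and scaled back up.

The visible shapes are larger and the field of view is narrower; shapes near the original edges may be partly or wholly outside the frame — a crop-and-rescale.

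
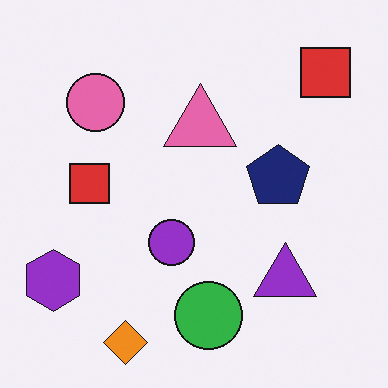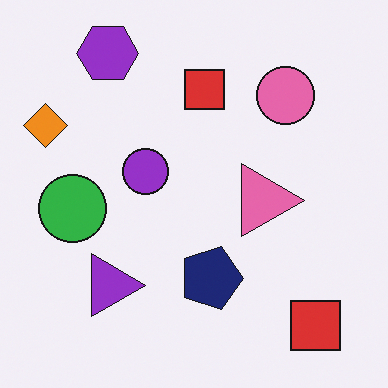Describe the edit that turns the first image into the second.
The second image is the first rotated 90° clockwise.

The purple hexagon sits in the bottom-left of the first image and the top-left of the second — consistent with a whole-image 90° clockwise rotation.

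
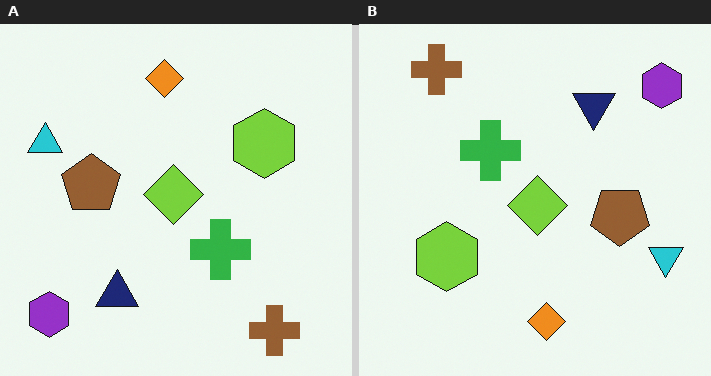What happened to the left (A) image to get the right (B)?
The image was rotated 180°.

The purple hexagon sits in the bottom-left of the left (A) image and the top-right of the right (B) — consistent with a whole-image 180° rotation.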